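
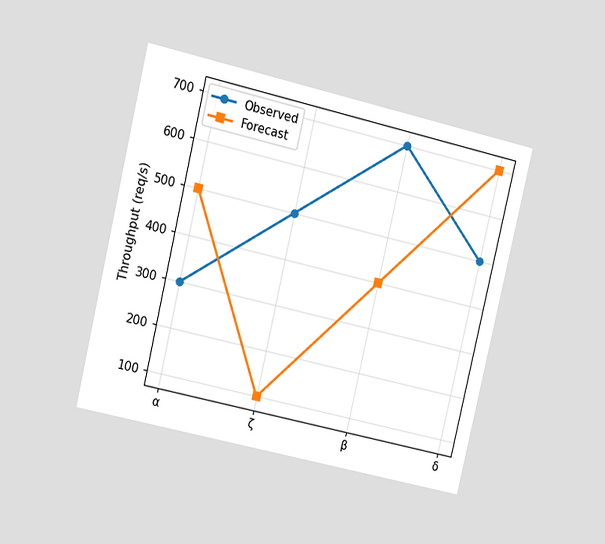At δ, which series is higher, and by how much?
Forecast, by 200req/s

The chart is tilted about 13° clockwise and viewed at a slight angle. At δ, Forecast sits above the other line by 200req/s.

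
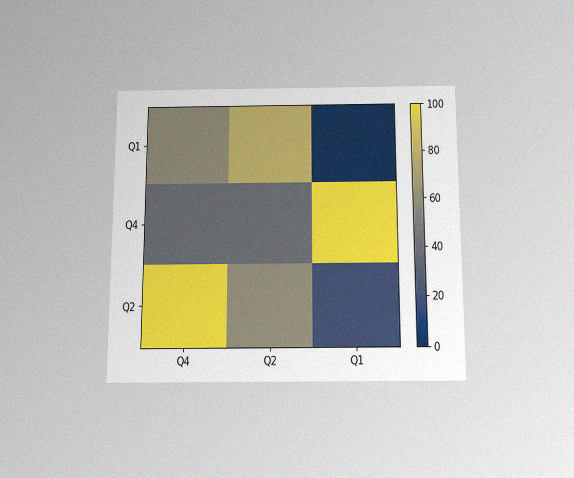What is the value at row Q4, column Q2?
The chart is viewed slightly from below, with some photo noise. Matching cell (Q4, Q2) against the colorbar gives 40.

40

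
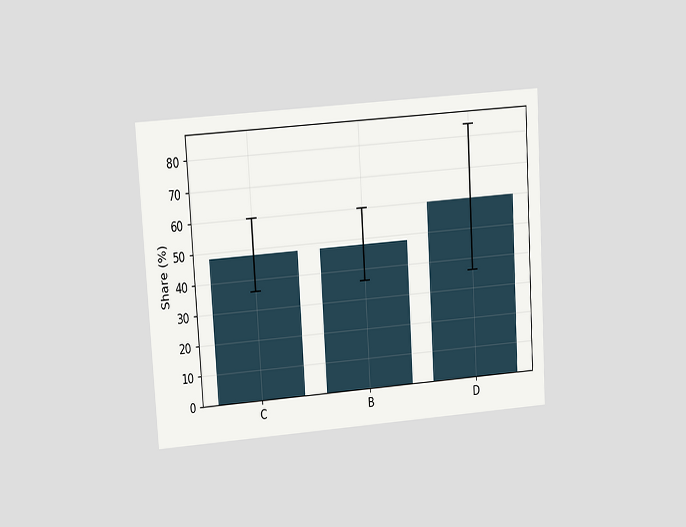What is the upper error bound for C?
60%

The chart is tilted about 4° counter-clockwise and viewed at a slight angle. The C bar's upper whisker reaches 60%.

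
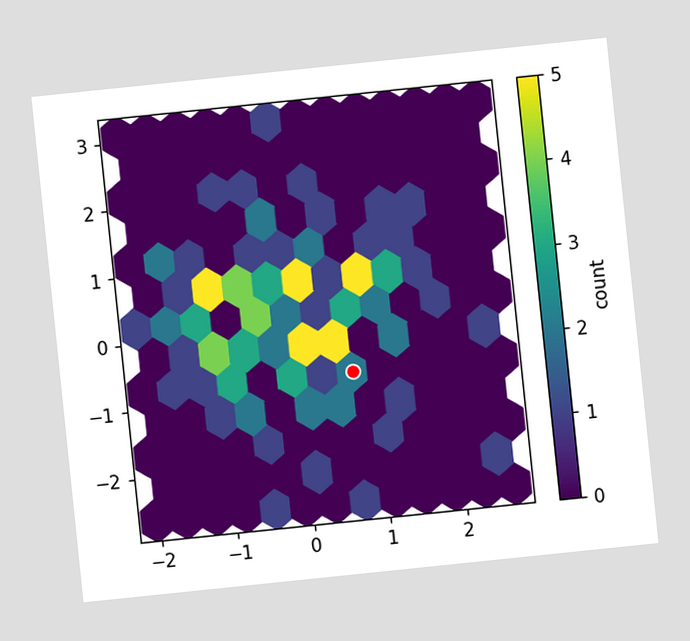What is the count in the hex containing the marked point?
2

The chart is tilted about 6° counter-clockwise. The marked hex reads 2 on the colorbar.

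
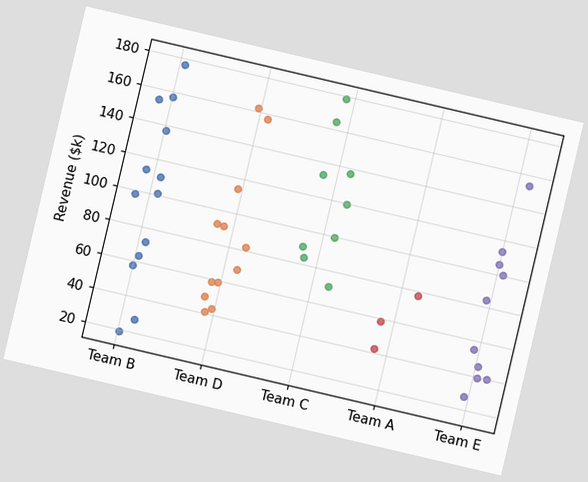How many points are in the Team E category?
10

The chart is tilted about 13° clockwise. Counting the markers in the Team E column gives 10.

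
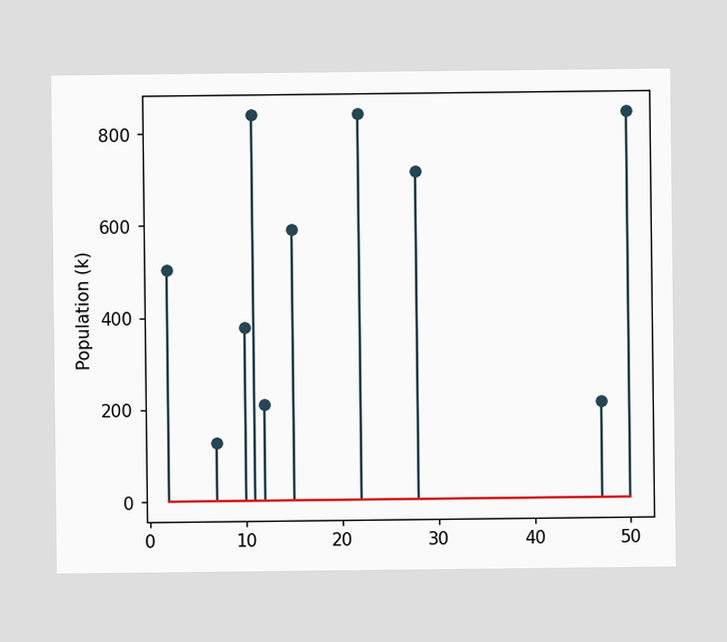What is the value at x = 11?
The stem at x=11 reaches 840k.

840k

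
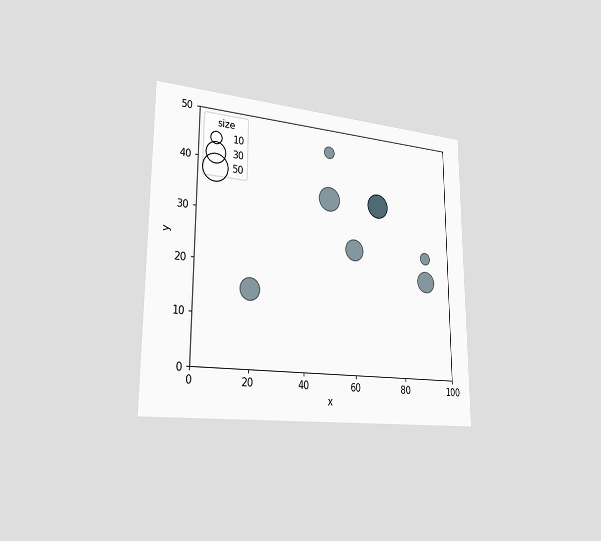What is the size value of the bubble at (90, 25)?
The chart is viewed slightly from the left. Matching the bubble at (90, 25) against the size legend gives 10.

10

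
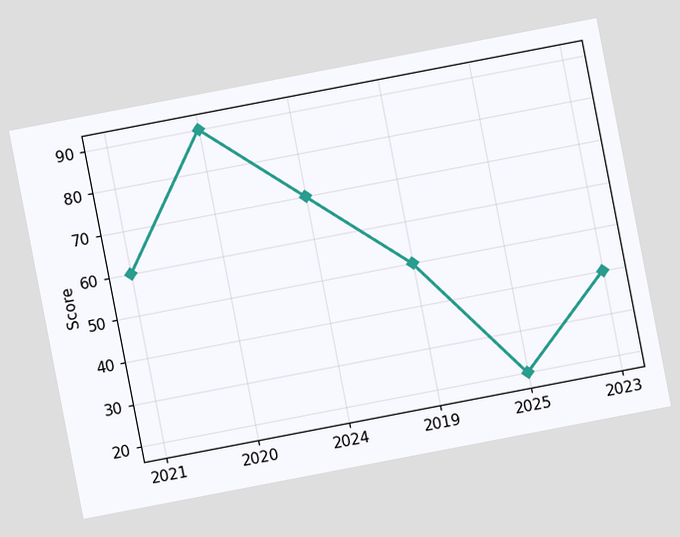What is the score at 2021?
60

The chart is tilted about 11° counter-clockwise. At 2021, the line is at 60.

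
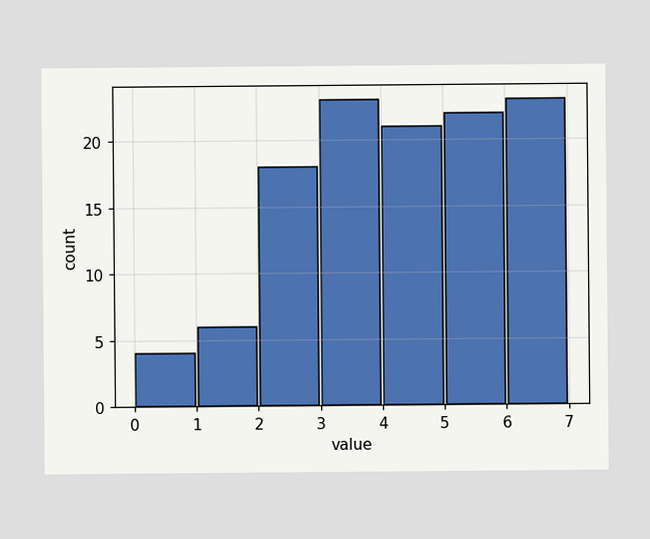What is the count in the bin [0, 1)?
The [0, 1) bin has height 4.

4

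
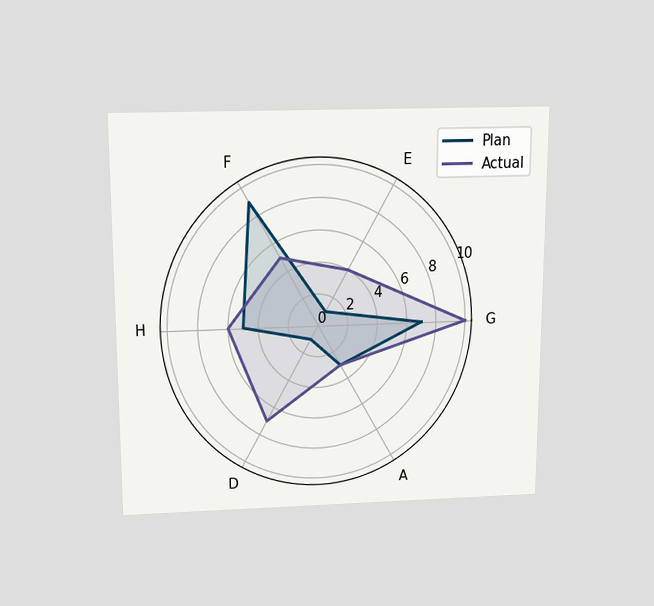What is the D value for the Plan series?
The chart is viewed slightly from above. On the D axis, Plan reaches 1.

1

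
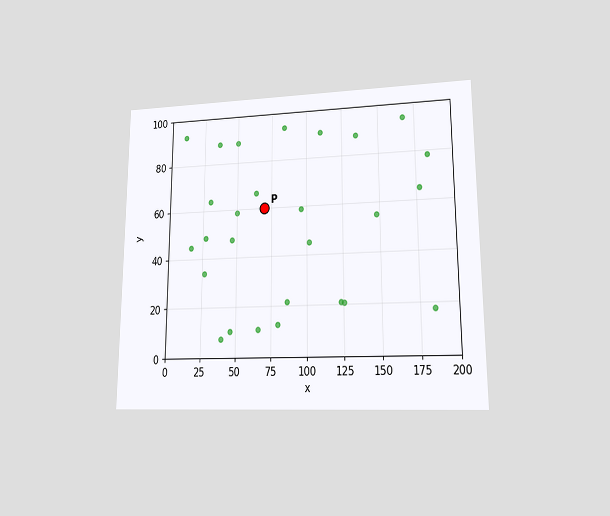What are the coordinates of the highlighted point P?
(70, 60)

The chart is viewed at a slight angle. Following the gridlines from P to each axis, P sits at (70, 60).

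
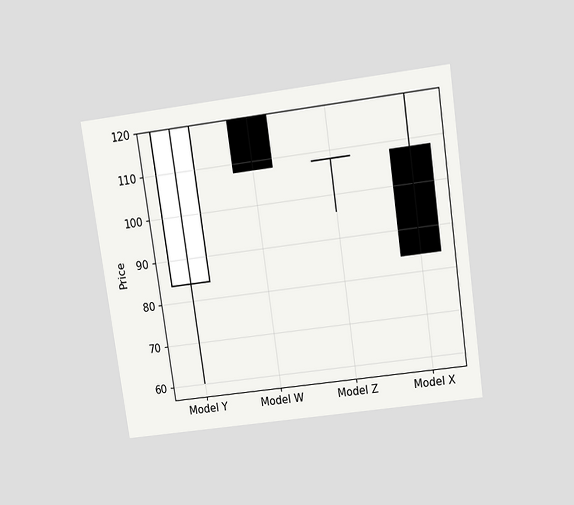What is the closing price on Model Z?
The chart is tilted about 8° counter-clockwise and viewed slightly from above. The Model Z candle closes at 108.

108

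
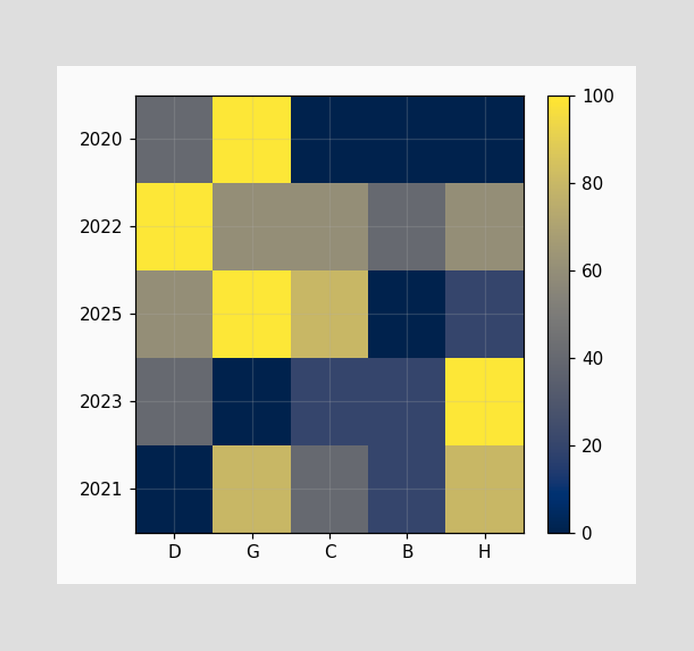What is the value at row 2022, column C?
60

Matching cell (2022, C) against the colorbar gives 60.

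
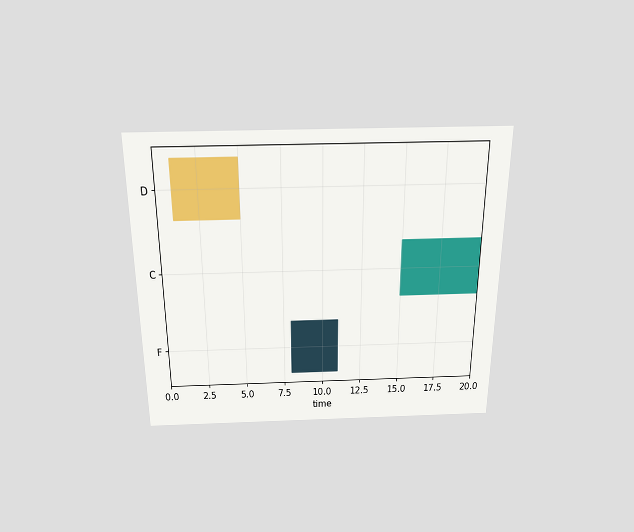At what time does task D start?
The chart is viewed slightly from above. The D bar begins at t=1.

1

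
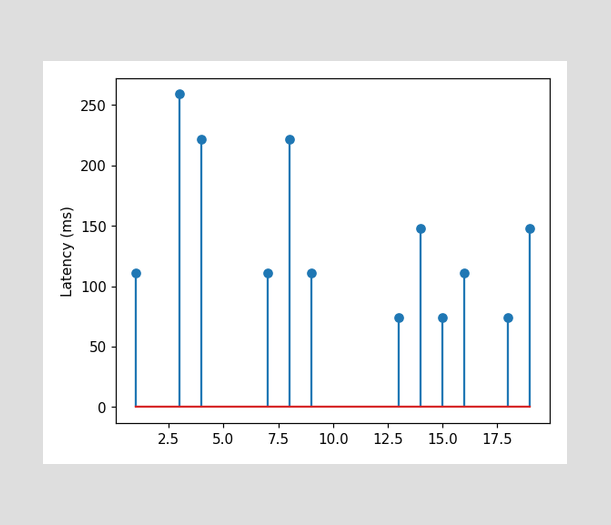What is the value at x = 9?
111ms

The stem at x=9 reaches 111ms.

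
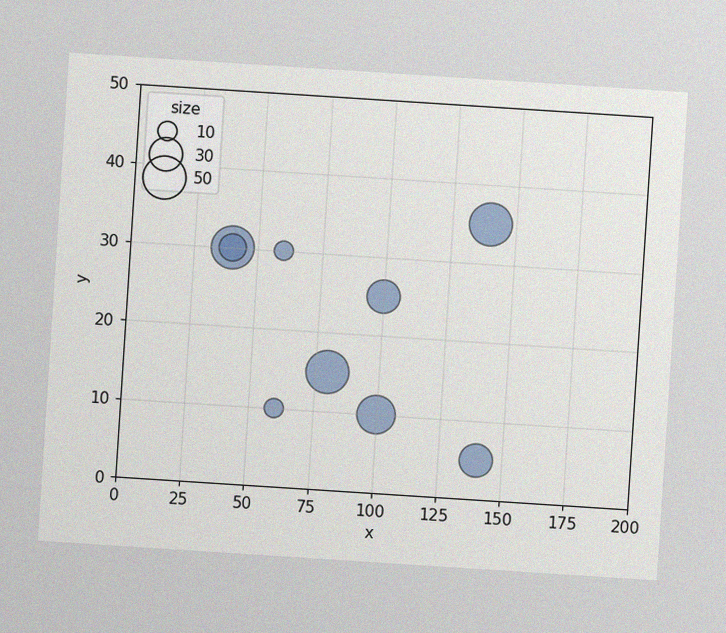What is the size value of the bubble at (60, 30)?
10

The chart is tilted about 4° clockwise, with some photo noise. Matching the bubble at (60, 30) against the size legend gives 10.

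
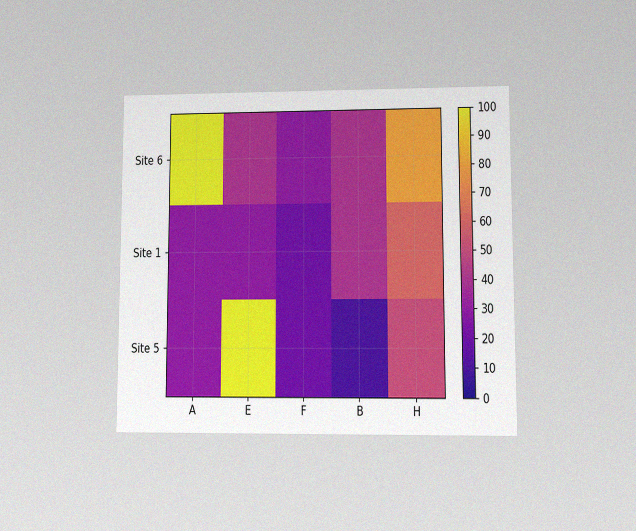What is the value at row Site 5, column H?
The chart is viewed at a slight angle, with some photo noise. Matching cell (Site 5, H) against the colorbar gives 50.

50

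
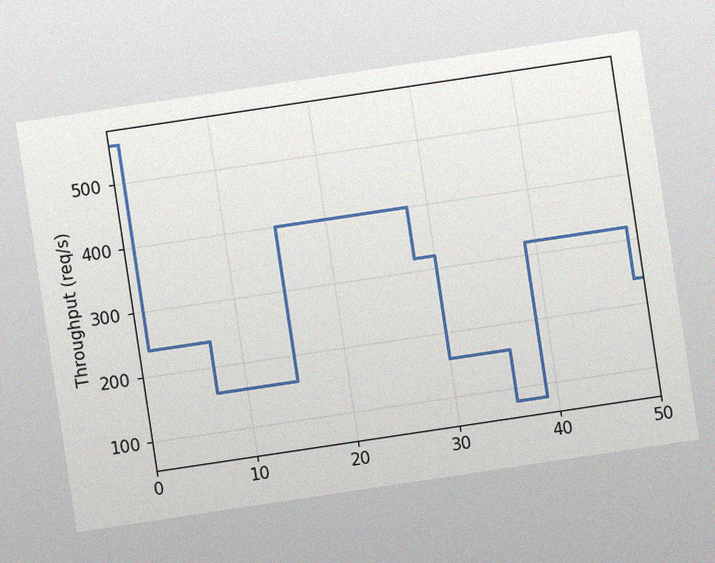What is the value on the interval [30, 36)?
The chart is tilted about 8° counter-clockwise, with some photo noise. On [30, 36) the step sits at 160req/s.

160req/s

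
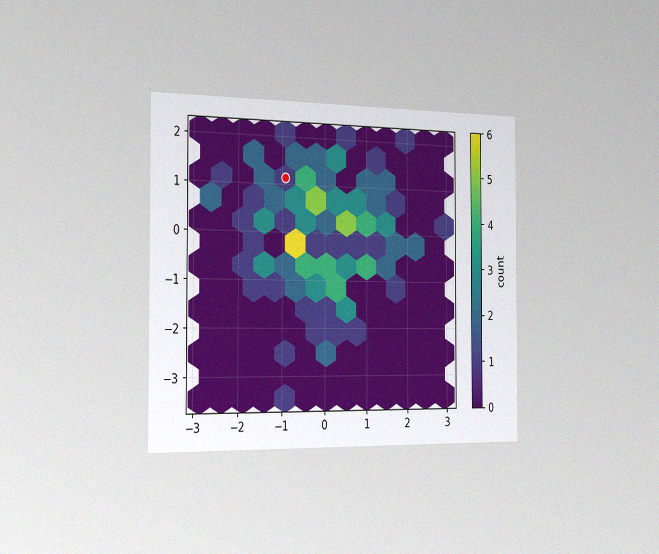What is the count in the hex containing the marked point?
1

The chart is viewed slightly from the left, with some photo noise. The marked hex reads 1 on the colorbar.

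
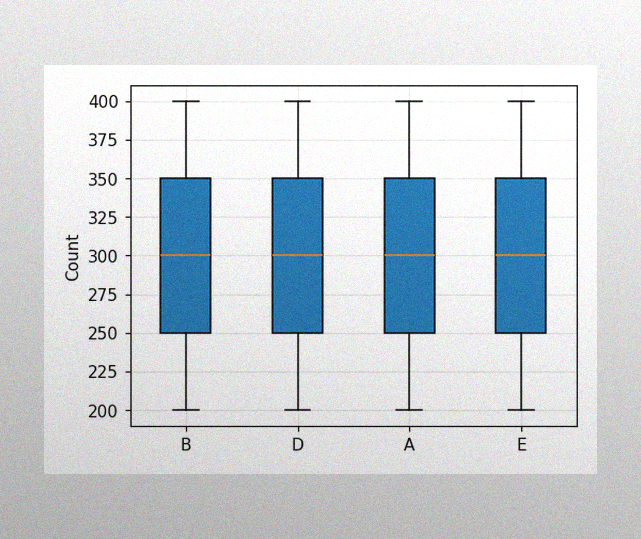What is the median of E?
300

The image has some photo noise and uneven lighting. The median line in the E box sits at 300.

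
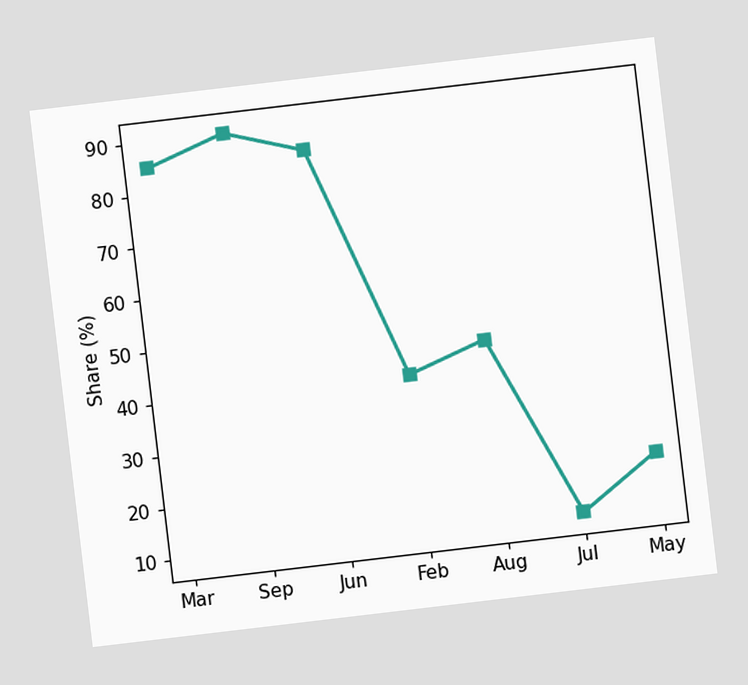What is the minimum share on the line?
The chart is tilted about 7° counter-clockwise. The lowest point is at Jul, and reading across to the y-axis gives 10%.

10%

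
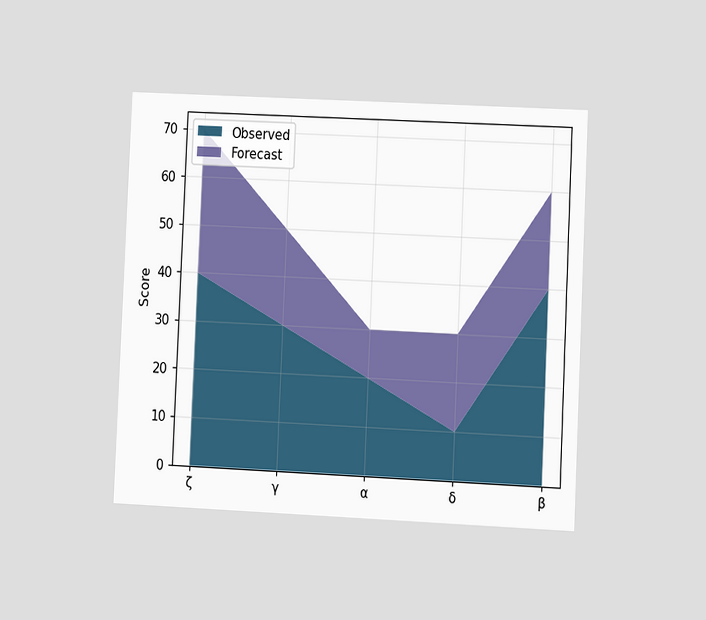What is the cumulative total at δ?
30

The chart is tilted about 3° clockwise and viewed at a slight angle. The stacked total at δ reaches 30.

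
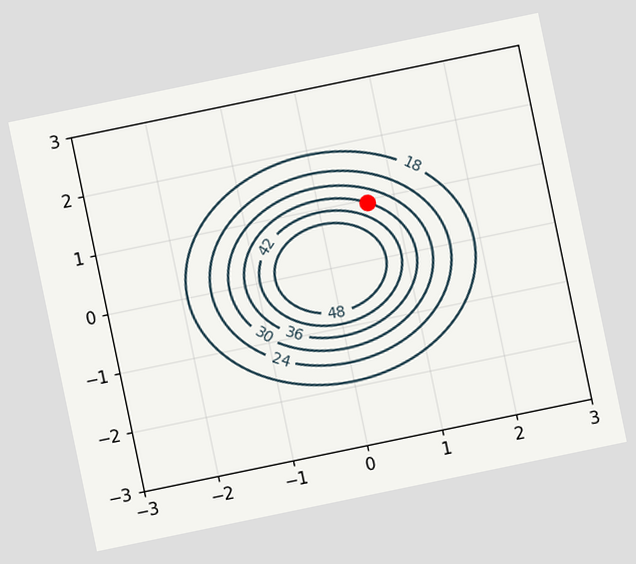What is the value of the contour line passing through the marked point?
36

The chart is tilted about 12° counter-clockwise. The marked point sits on the contour labelled 36.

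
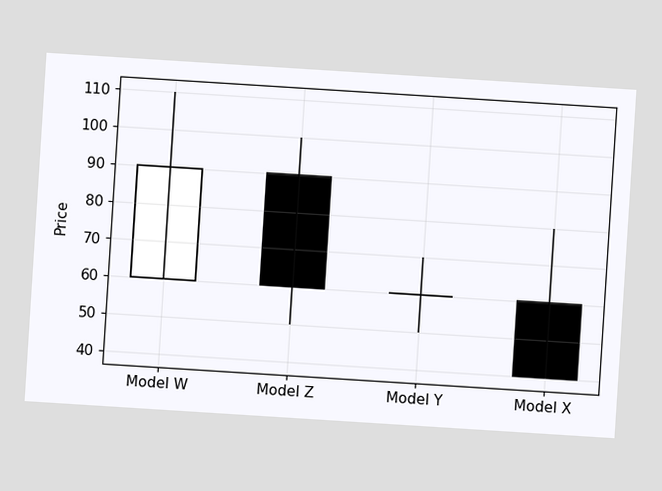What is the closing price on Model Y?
The chart is tilted about 4° clockwise. The Model Y candle closes at 60.

60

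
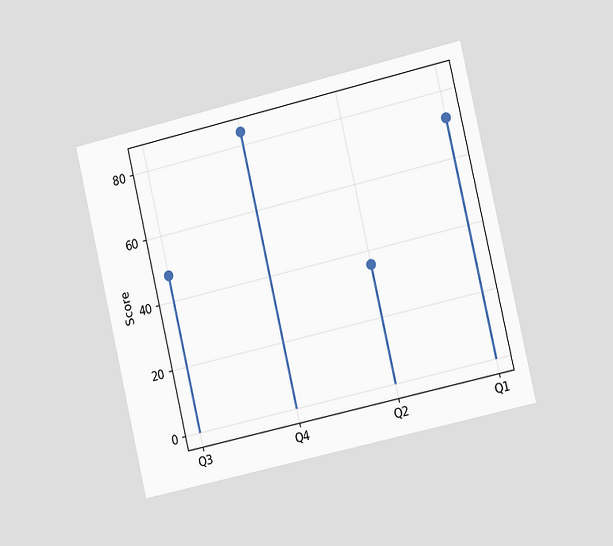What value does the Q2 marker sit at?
36

The chart is tilted about 13° counter-clockwise and viewed slightly from the right. The Q2 marker sits at 36.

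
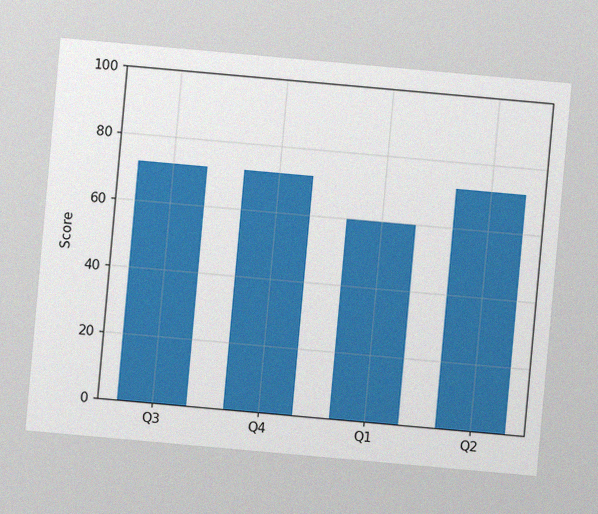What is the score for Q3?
The chart is tilted about 5° clockwise, with some photo noise. Reading along the chart's y-axis, the Q3 bar reaches 72.

72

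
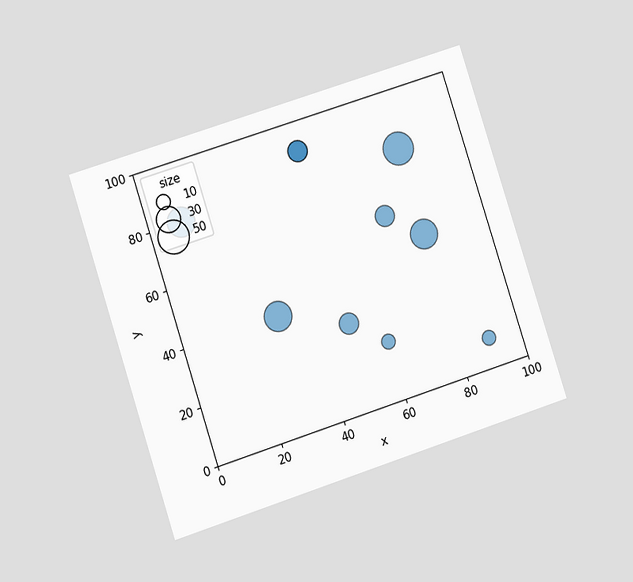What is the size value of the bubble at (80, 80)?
The chart is tilted about 18° counter-clockwise and viewed at a slight angle. Matching the bubble at (80, 80) against the size legend gives 50.

50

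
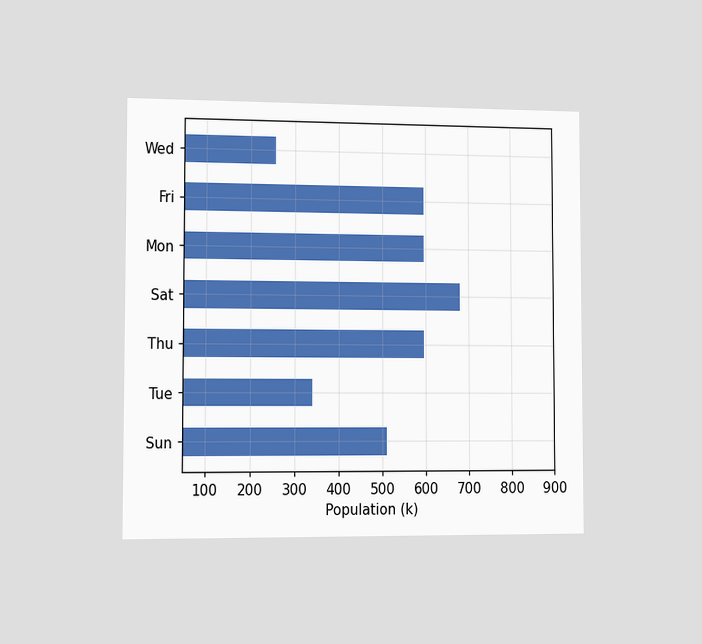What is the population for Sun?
510k

The chart is viewed slightly from the left. Reading along the chart's x-axis, the Sun bar reaches 510k.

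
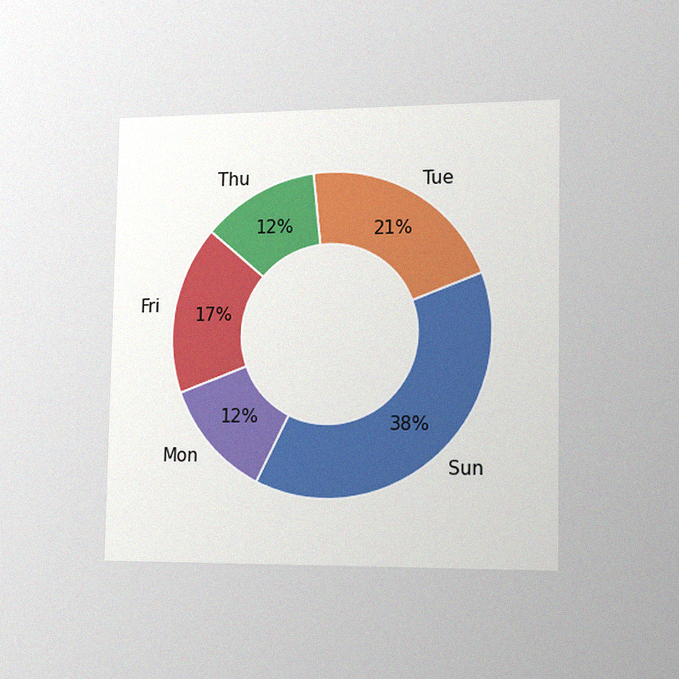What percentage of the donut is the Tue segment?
21%

The chart is viewed slightly from the right, with some photo noise. The Tue segment takes up 21% of the ring.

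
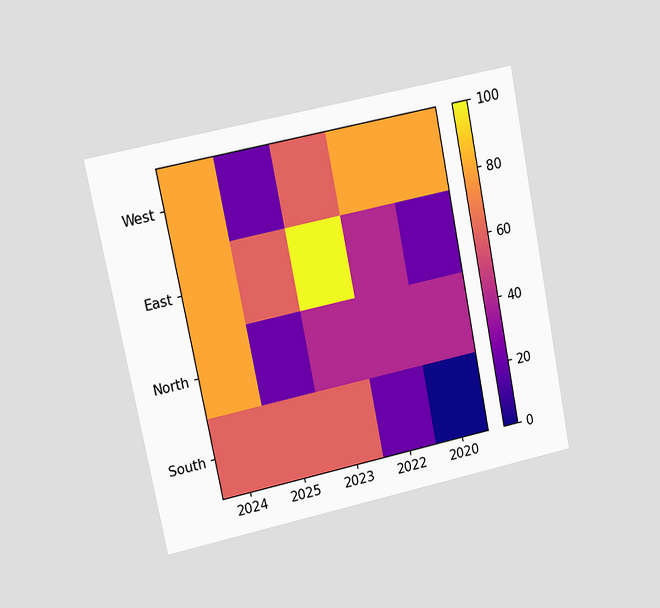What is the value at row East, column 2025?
60

The chart is tilted about 11° counter-clockwise and viewed at a slight angle. Matching cell (East, 2025) against the colorbar gives 60.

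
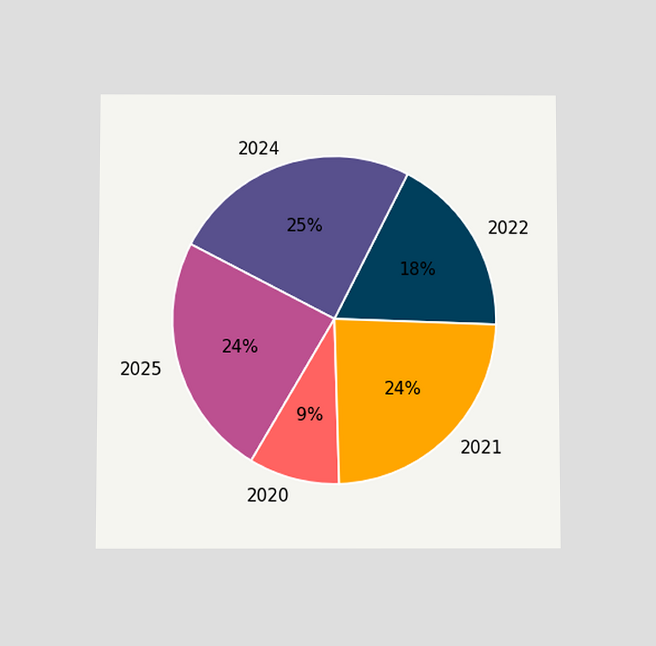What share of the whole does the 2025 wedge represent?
24%

The chart is viewed slightly from below. The 2025 slice takes up 24% of the pie.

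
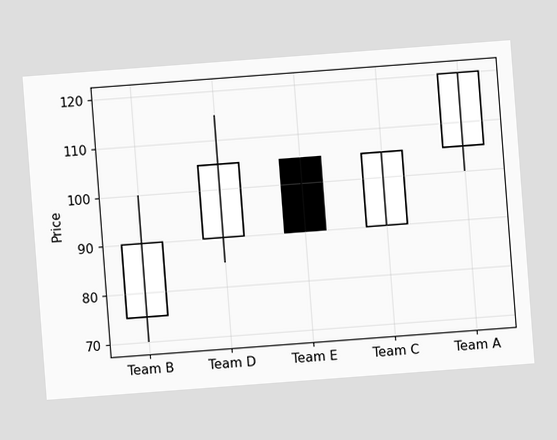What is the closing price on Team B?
90

The chart is tilted about 4° counter-clockwise. The Team B candle closes at 90.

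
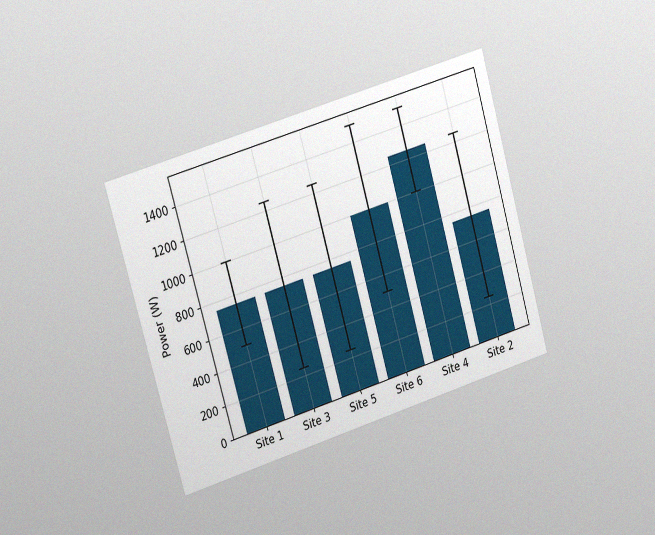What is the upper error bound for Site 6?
1500W

The chart is tilted about 16° counter-clockwise and viewed slightly from the left, with some photo noise. The Site 6 bar's upper whisker reaches 1500W.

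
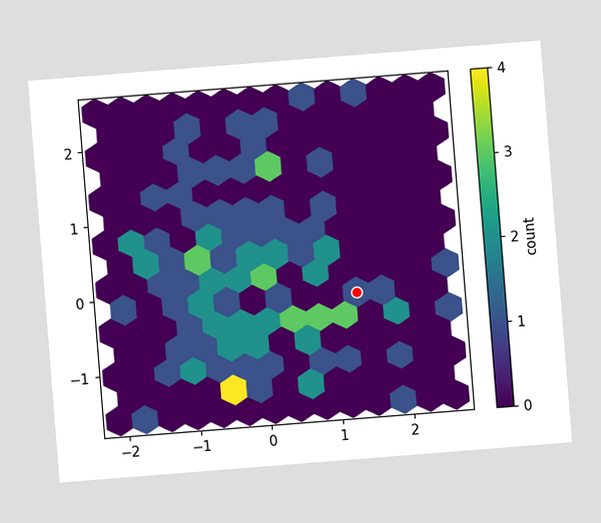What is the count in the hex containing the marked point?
The chart is tilted about 5° counter-clockwise. The marked hex reads 1 on the colorbar.

1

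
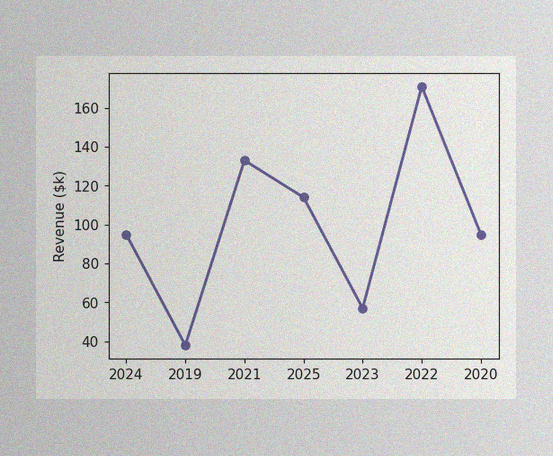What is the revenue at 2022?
$171k

The image has some photo noise and uneven lighting. At 2022, the line is at $171k.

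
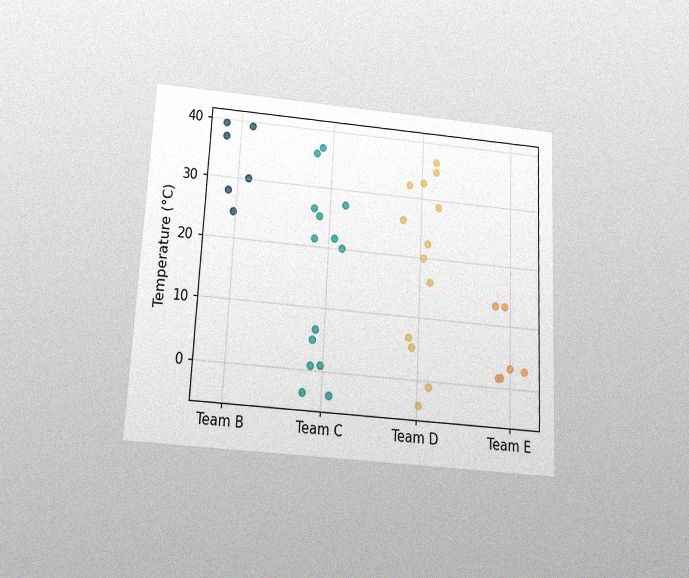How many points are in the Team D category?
The chart is tilted about 3° clockwise and viewed slightly from below, with some photo noise. Counting the markers in the Team D column gives 13.

13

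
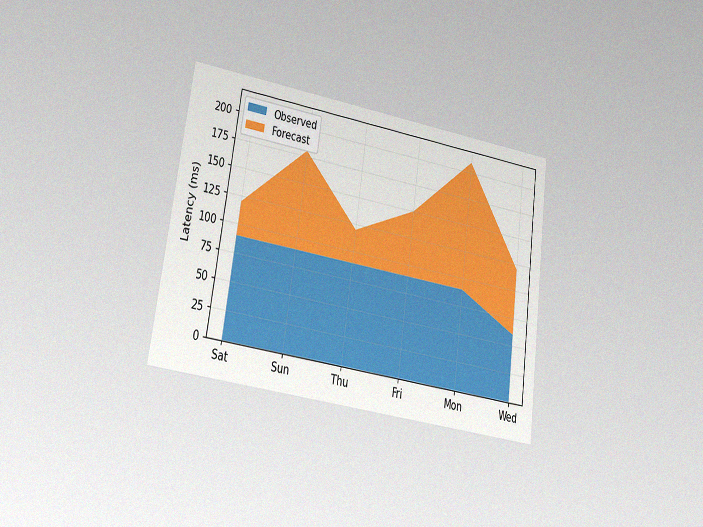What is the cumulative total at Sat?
120ms

The chart is tilted about 8° clockwise and viewed at a slight angle, with some photo noise. The stacked total at Sat reaches 120ms.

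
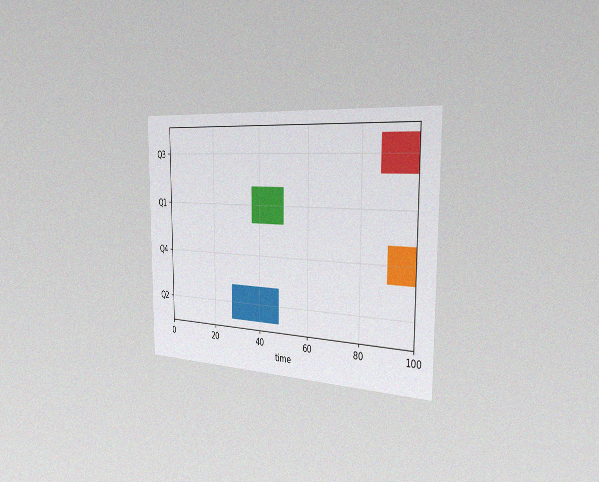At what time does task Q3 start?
87

The chart is viewed slightly from the right, with some photo noise. The Q3 bar begins at t=87.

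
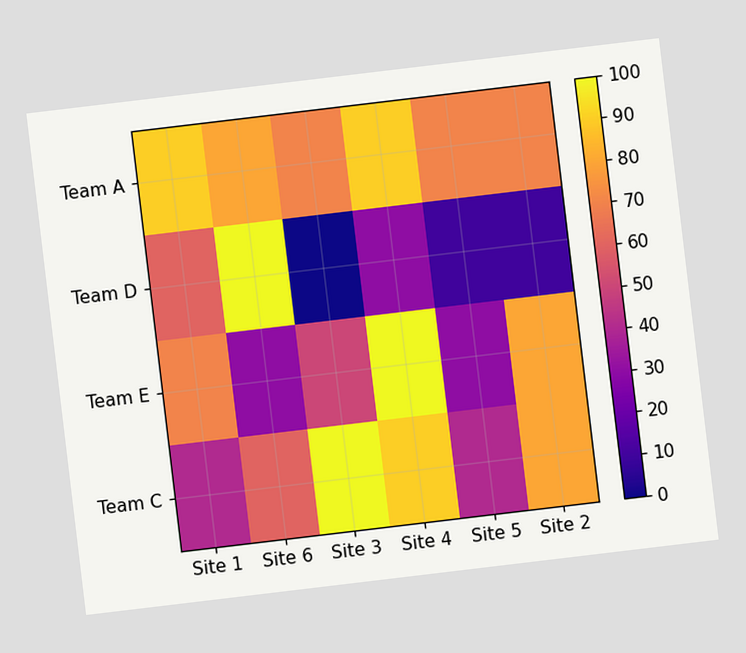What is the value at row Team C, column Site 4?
The chart is tilted about 7° counter-clockwise. Matching cell (Team C, Site 4) against the colorbar gives 90.

90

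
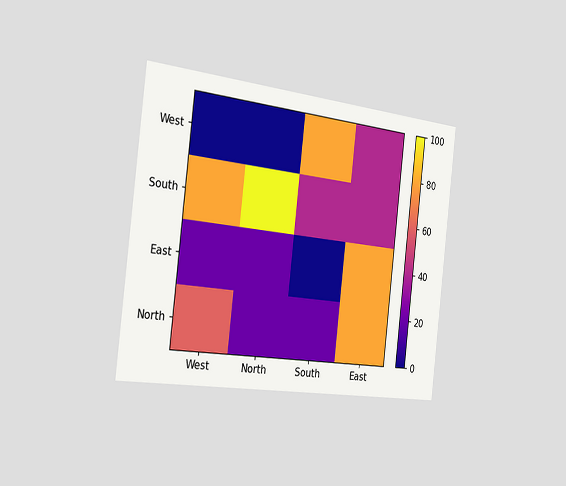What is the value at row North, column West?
The chart is tilted about 7° clockwise and viewed slightly from the left. Matching cell (North, West) against the colorbar gives 60.

60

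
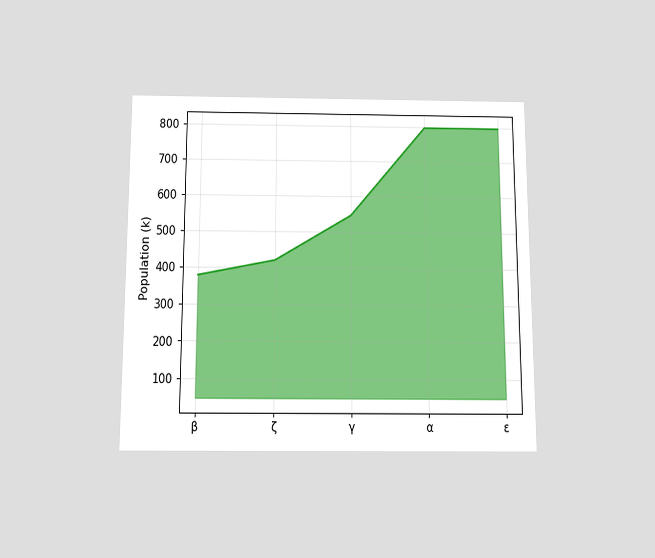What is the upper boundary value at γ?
546k

The chart is viewed slightly from below. At γ the upper boundary is at 546k.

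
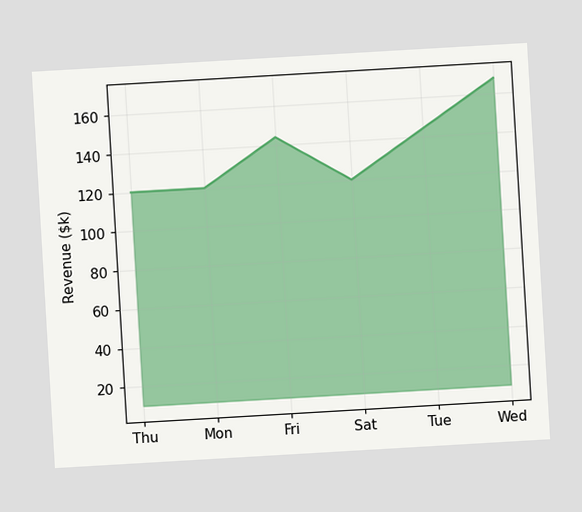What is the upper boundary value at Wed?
The chart is tilted about 3° counter-clockwise. At Wed the upper boundary is at $168k.

$168k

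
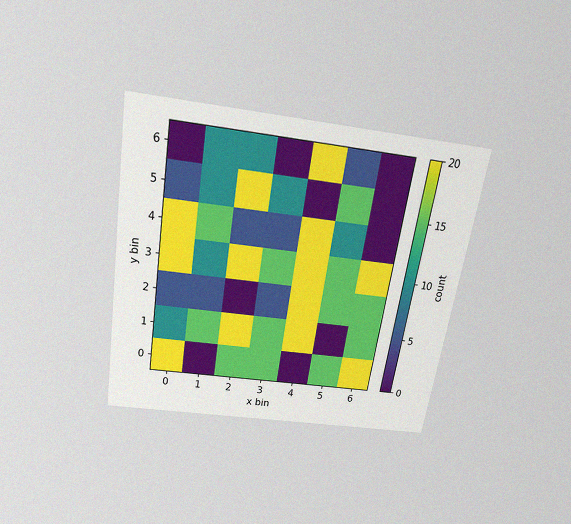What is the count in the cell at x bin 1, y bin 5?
10

The chart is tilted about 9° clockwise and viewed slightly from above, with some photo noise. Matching the cell (1, 5) against the colorbar gives 10.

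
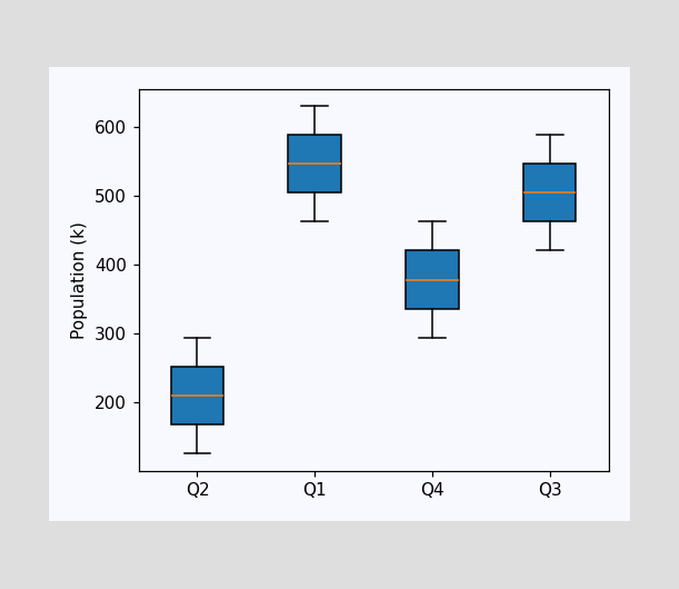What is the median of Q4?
378k

The median line in the Q4 box sits at 378k.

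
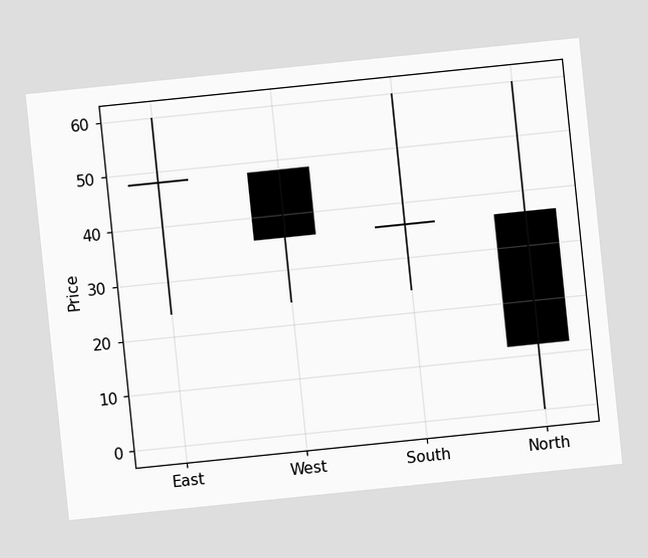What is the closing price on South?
36

The chart is tilted about 6° counter-clockwise. The South candle closes at 36.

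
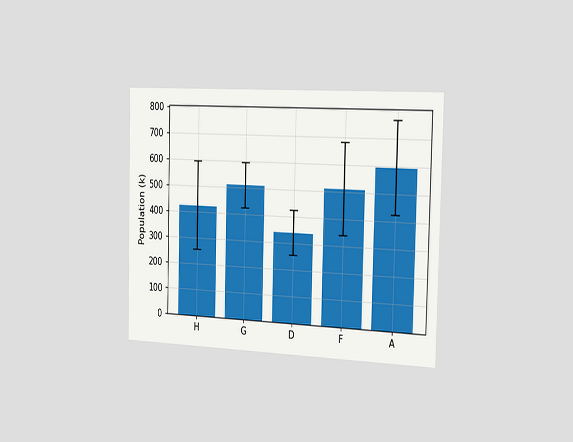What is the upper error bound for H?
The chart is viewed slightly from the right. The H bar's upper whisker reaches 595k.

595k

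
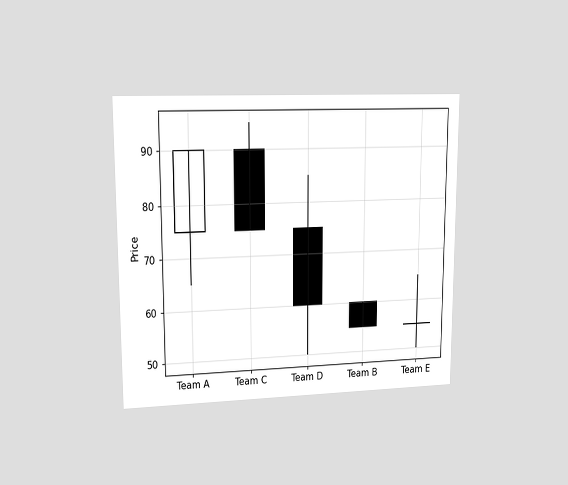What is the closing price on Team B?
55

The chart is viewed at a slight angle. The Team B candle closes at 55.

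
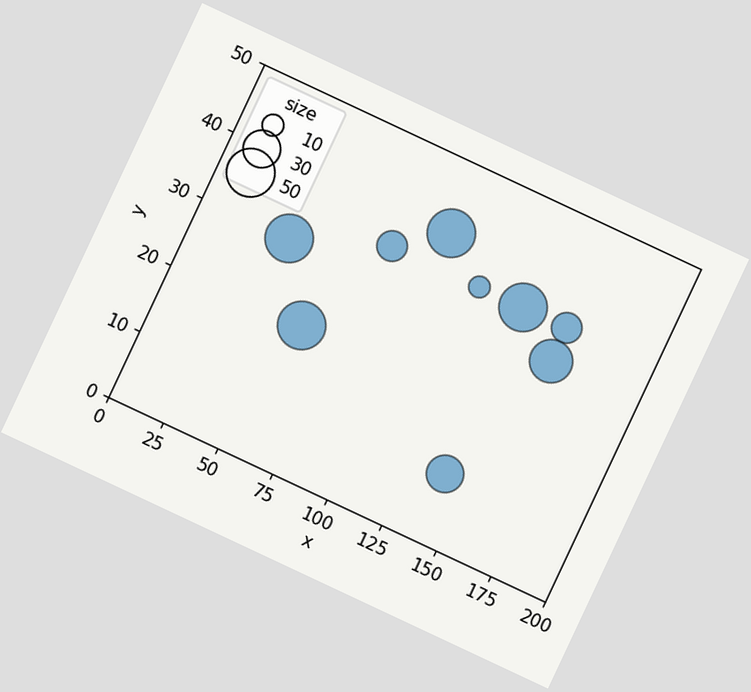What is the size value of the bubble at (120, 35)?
10

The chart is tilted about 25° clockwise. Matching the bubble at (120, 35) against the size legend gives 10.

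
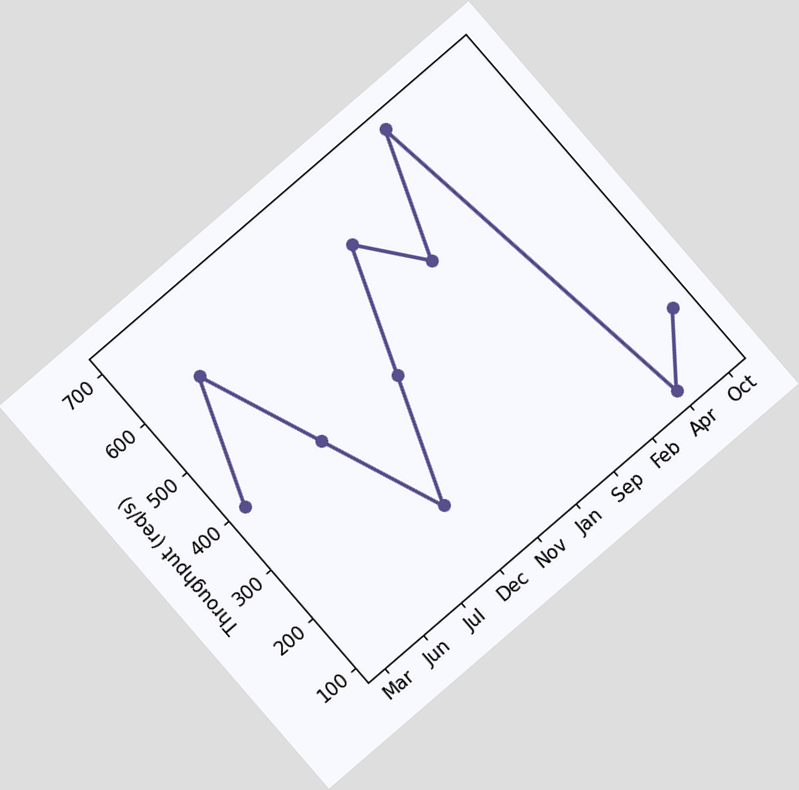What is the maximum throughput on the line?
700req/s

The chart is tilted about 41° counter-clockwise. The highest point is at Feb, and reading across to the y-axis gives 700req/s.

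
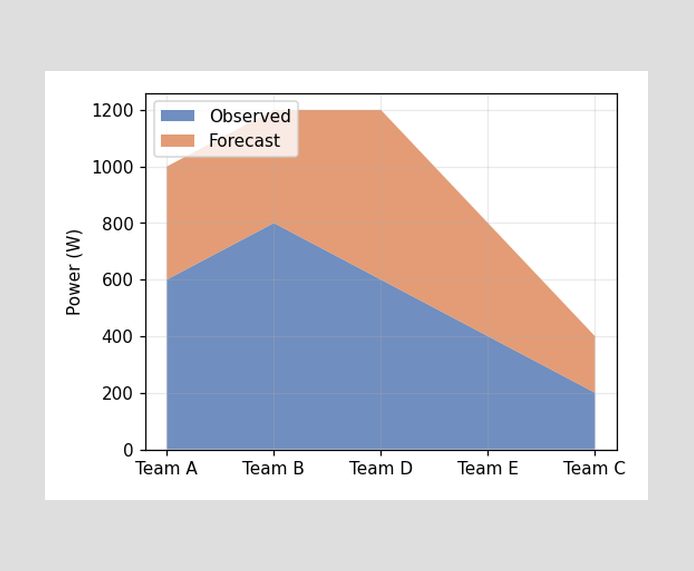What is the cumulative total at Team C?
400W

The stacked total at Team C reaches 400W.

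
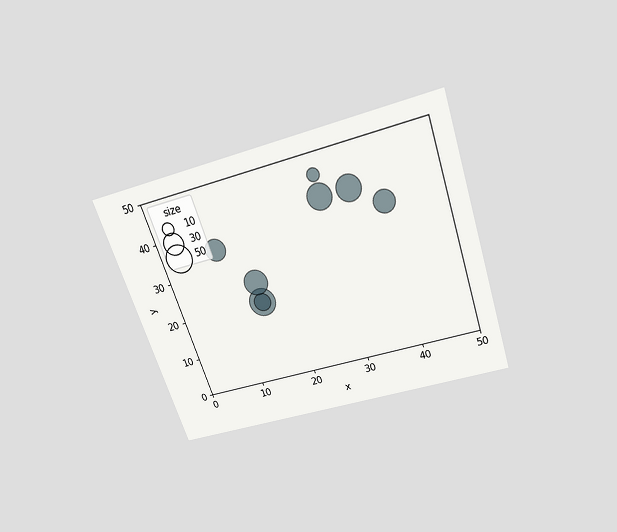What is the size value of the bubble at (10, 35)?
30

The chart is tilted about 19° counter-clockwise and viewed slightly from above. Matching the bubble at (10, 35) against the size legend gives 30.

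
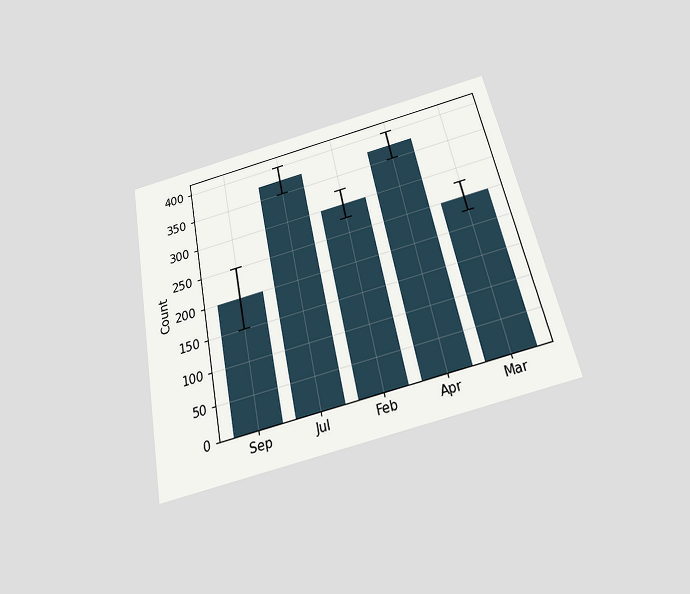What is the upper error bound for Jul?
The chart is tilted about 12° counter-clockwise and viewed slightly from below. The Jul bar's upper whisker reaches 400.

400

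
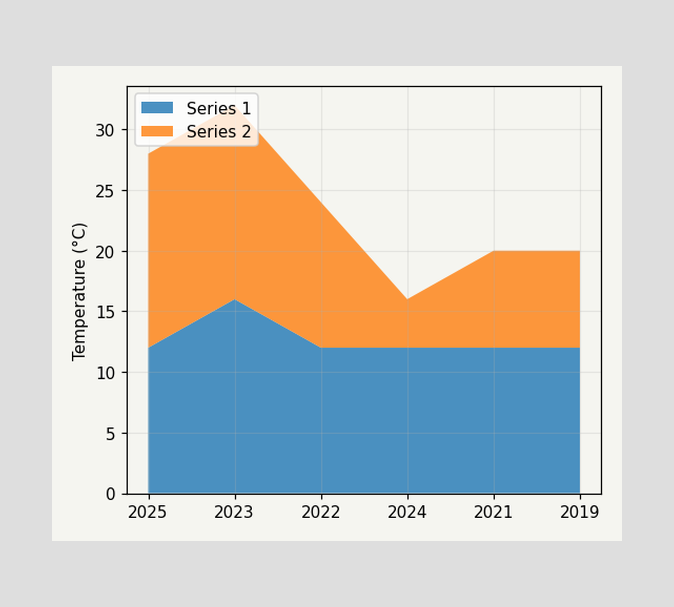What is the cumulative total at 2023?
The stacked total at 2023 reaches 32°C.

32°C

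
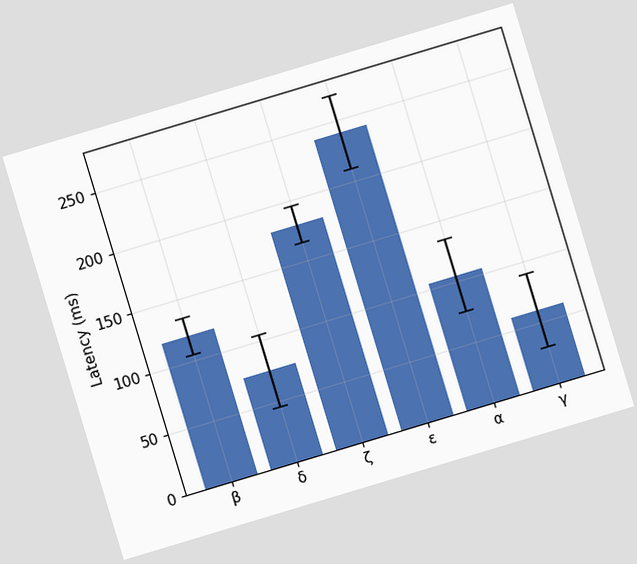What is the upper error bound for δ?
105ms

The chart is tilted about 17° counter-clockwise. The δ bar's upper whisker reaches 105ms.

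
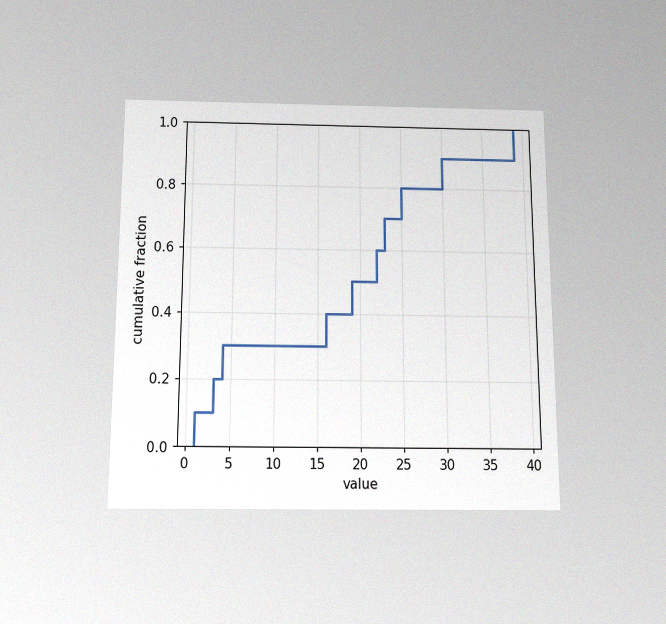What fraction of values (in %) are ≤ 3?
20%

The chart is viewed slightly from below, with some photo noise. At x=3 the ECDF step is at 20%.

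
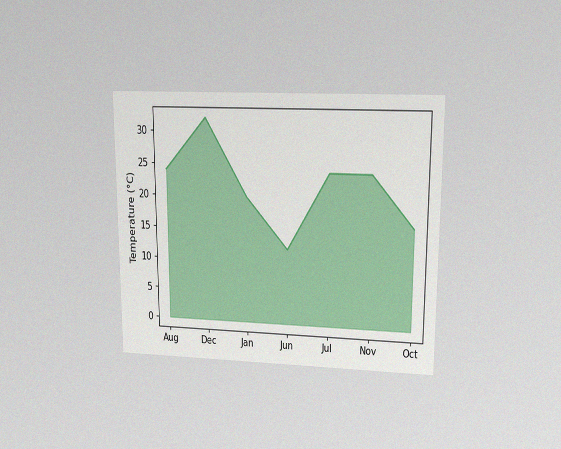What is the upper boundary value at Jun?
The chart is viewed at a slight angle, with some photo noise. At Jun the upper boundary is at 12°C.

12°C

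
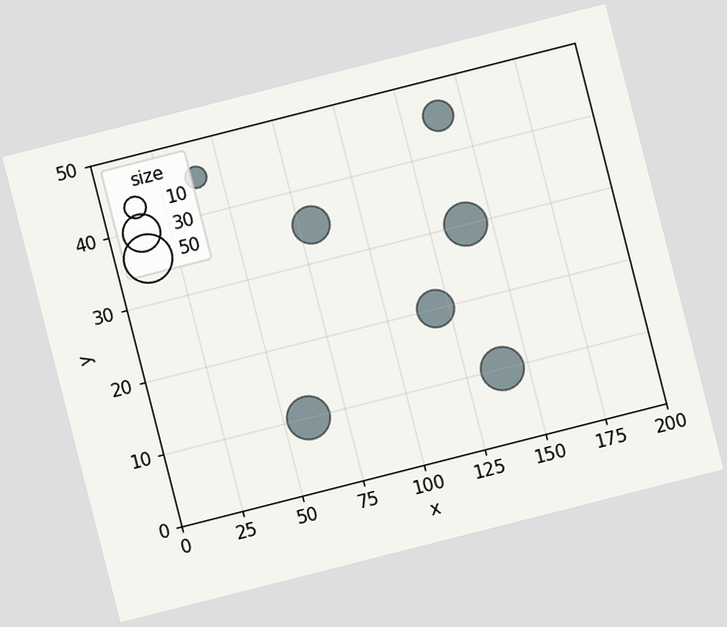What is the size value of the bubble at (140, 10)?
The chart is tilted about 14° counter-clockwise. Matching the bubble at (140, 10) against the size legend gives 40.

40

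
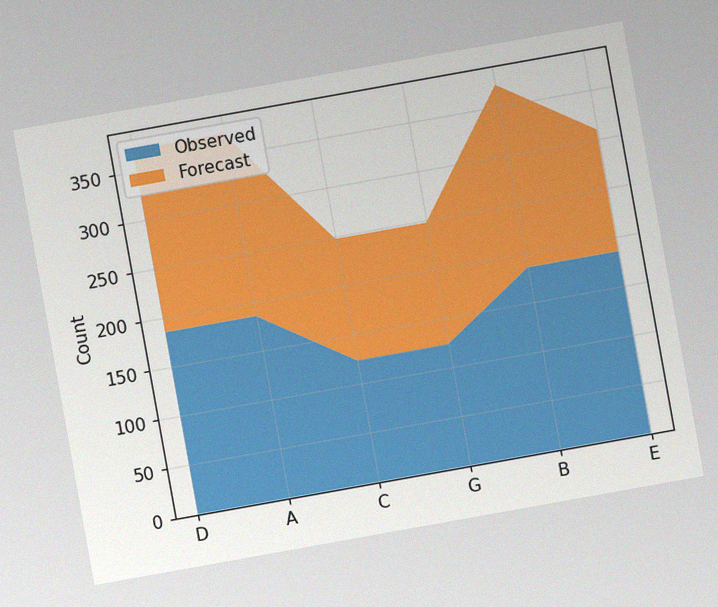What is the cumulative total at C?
248

The chart is tilted about 10° counter-clockwise, with some photo noise. The stacked total at C reaches 248.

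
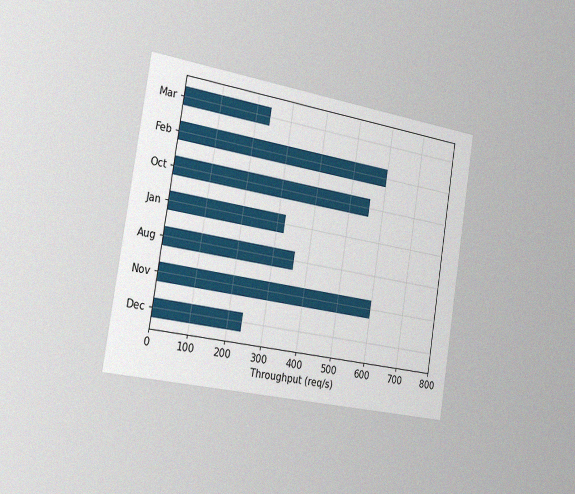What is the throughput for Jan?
320req/s

The chart is tilted about 9° clockwise and viewed slightly from the left, with some photo noise. Reading along the chart's x-axis, the Jan bar reaches 320req/s.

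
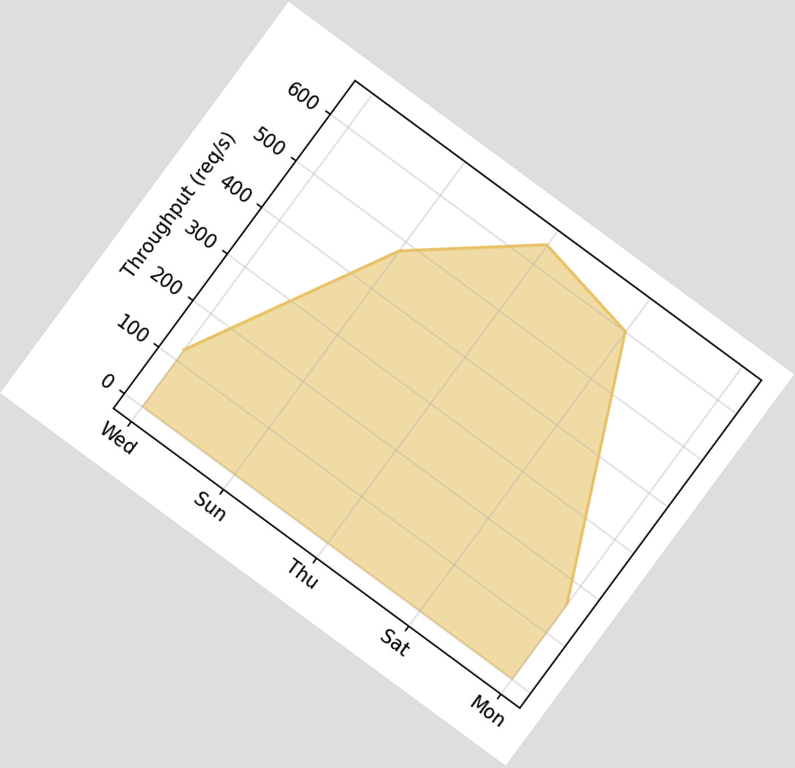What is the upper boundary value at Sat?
The chart is tilted about 36° clockwise. At Sat the upper boundary is at 600req/s.

600req/s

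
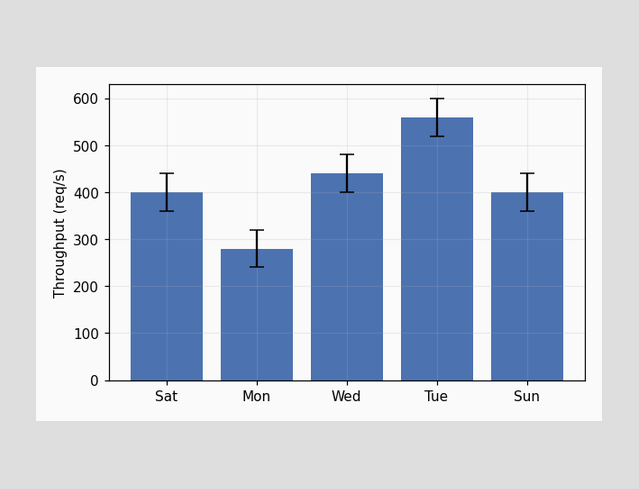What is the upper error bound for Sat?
440req/s

The Sat bar's upper whisker reaches 440req/s.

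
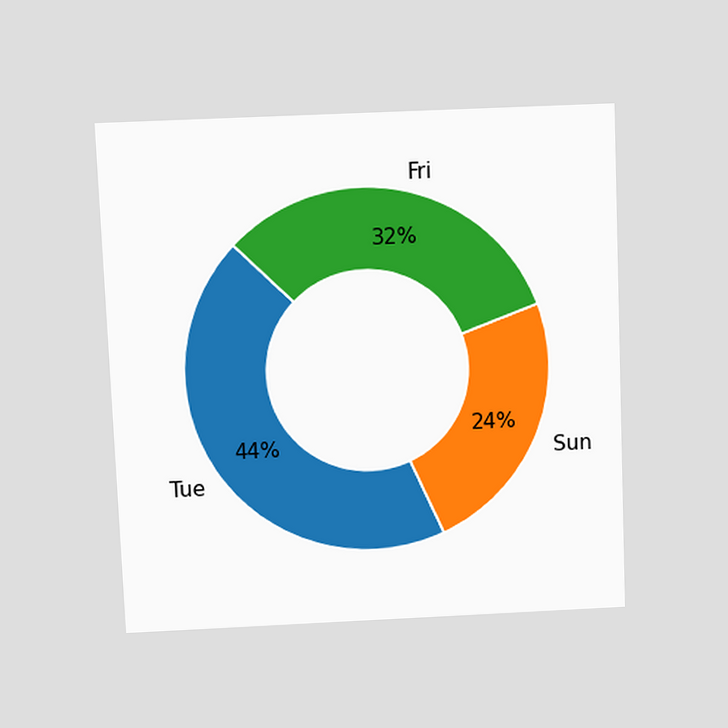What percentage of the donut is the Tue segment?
44%

The chart is tilted about 2° counter-clockwise and viewed slightly from above. The Tue segment takes up 44% of the ring.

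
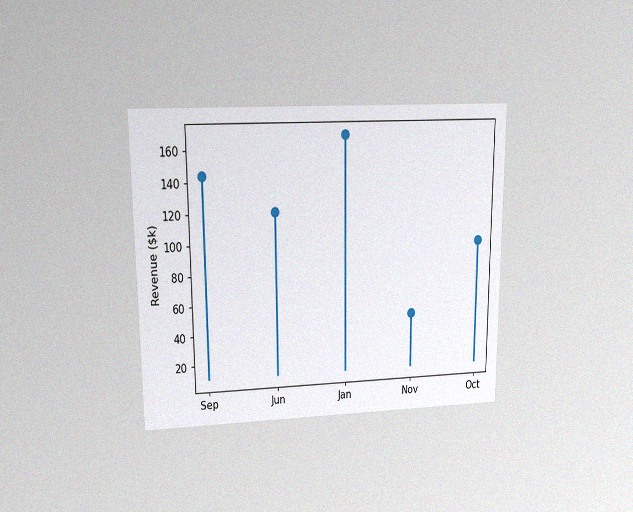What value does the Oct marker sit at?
The chart is viewed at a slight angle, with some photo noise. The Oct marker sits at $96k.

$96k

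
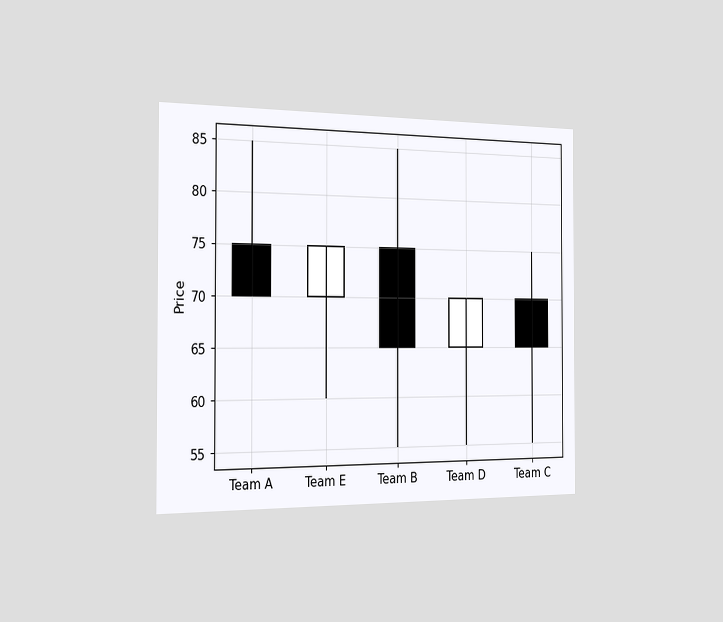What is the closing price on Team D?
The chart is viewed slightly from the left. The Team D candle closes at 70.

70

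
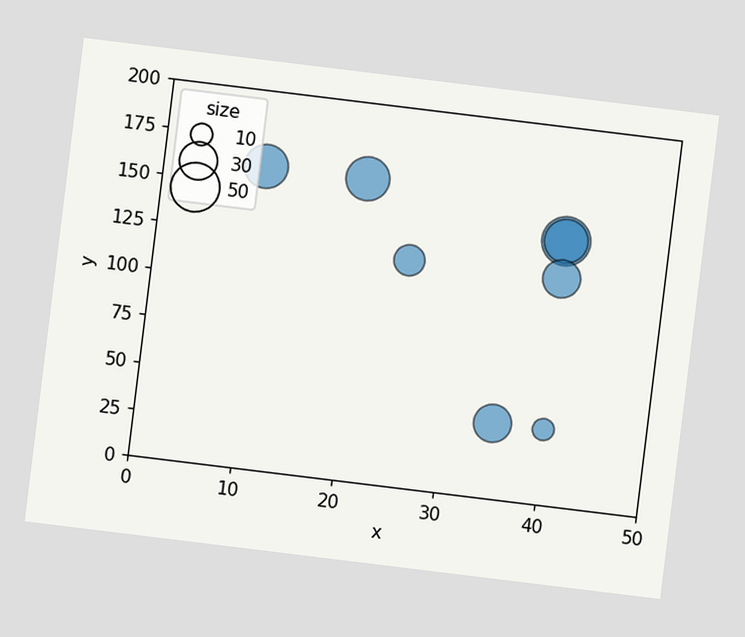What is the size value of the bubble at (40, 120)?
The chart is tilted about 7° clockwise. Matching the bubble at (40, 120) against the size legend gives 30.

30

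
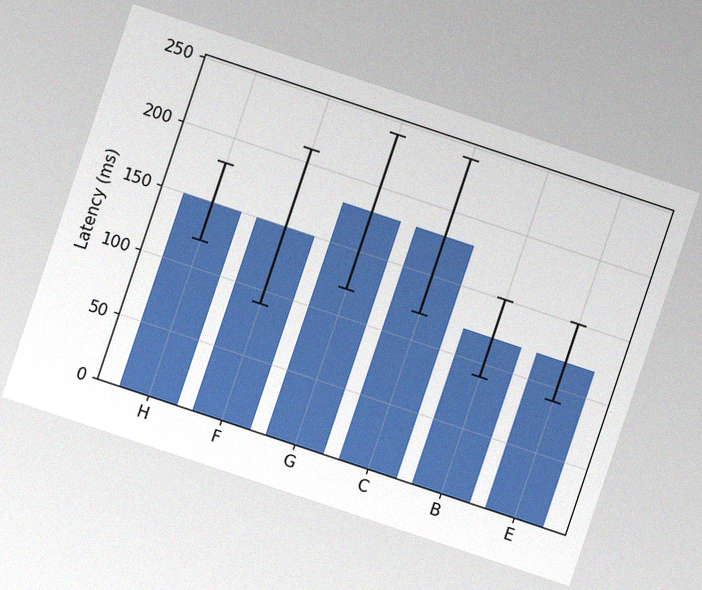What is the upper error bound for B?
150ms

The chart is tilted about 18° clockwise, with some photo noise. The B bar's upper whisker reaches 150ms.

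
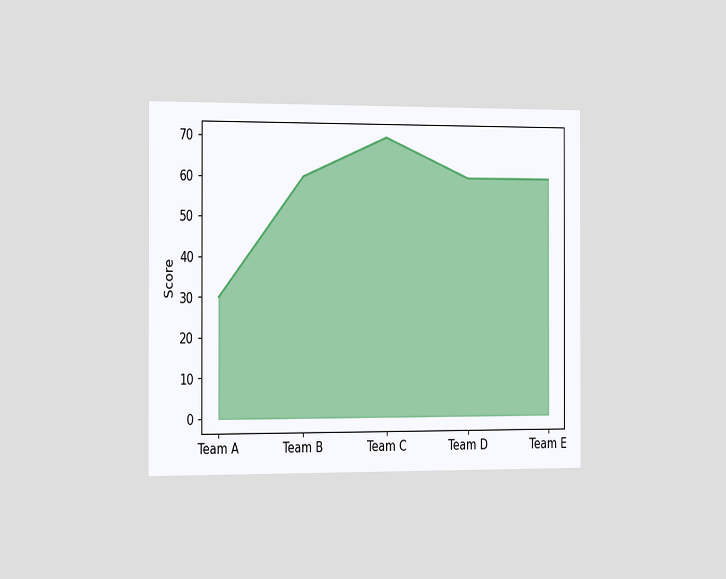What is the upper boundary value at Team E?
The chart is viewed slightly from the left. At Team E the upper boundary is at 60.

60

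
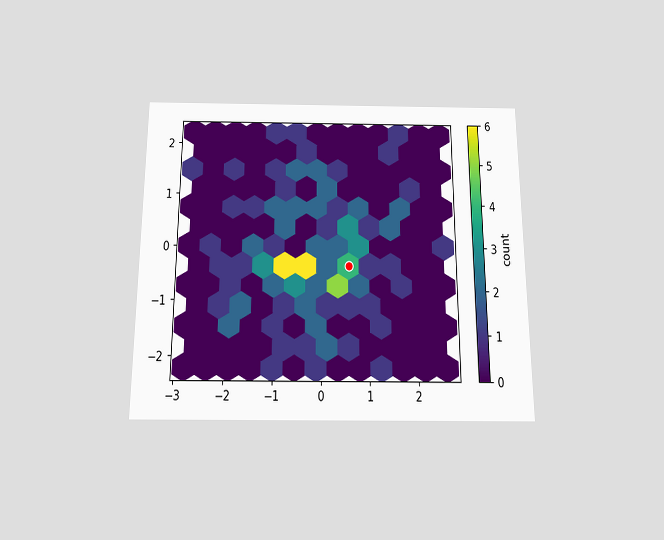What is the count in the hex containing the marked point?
4

The chart is viewed slightly from below. The marked hex reads 4 on the colorbar.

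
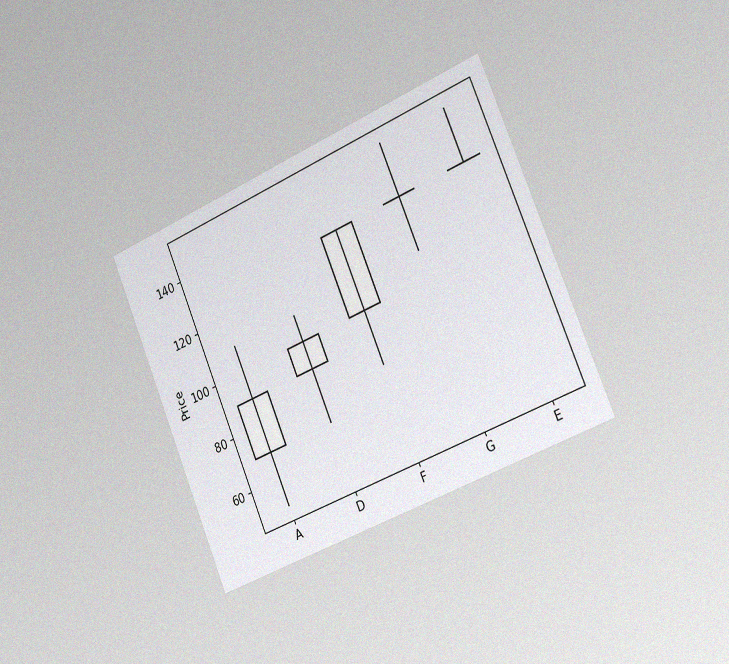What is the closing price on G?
The chart is tilted about 23° counter-clockwise and viewed slightly from the right, with some photo noise. The G candle closes at 130.

130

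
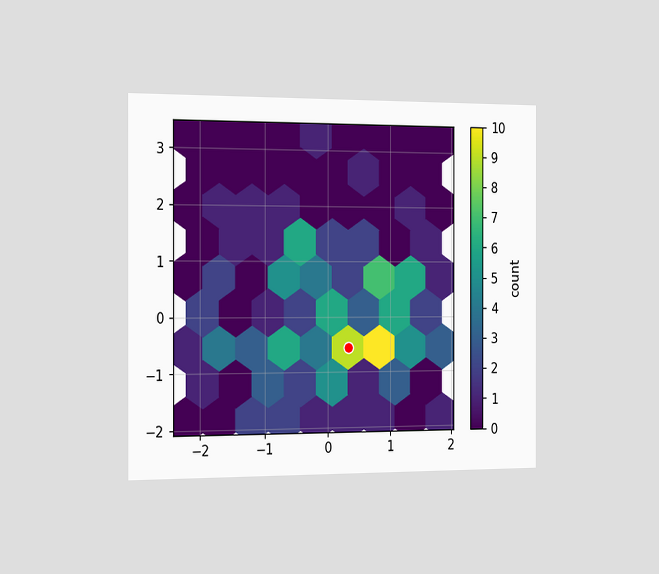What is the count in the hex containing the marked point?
The chart is viewed slightly from the left. The marked hex reads 9 on the colorbar.

9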